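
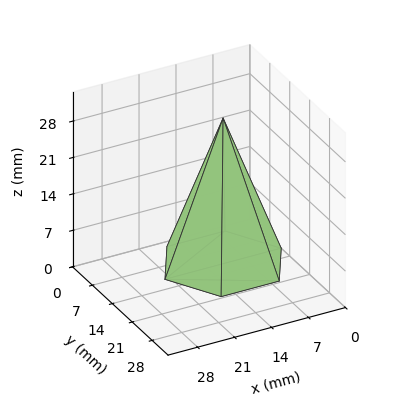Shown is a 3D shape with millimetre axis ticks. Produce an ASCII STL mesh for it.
Reading the render: the shape is a regular 6-sided pyramid, base circumscribed radius ≈ 11 mm, apex at z ≈ 28 mm (dimensions read to the nearest mm from the axis ticks). For the STL, each face is triangulated and given an outward normal.

solid part
  facet normal 0.0000 0.0000 -1.0000
    outer loop
      vertex 5.50 20.53 0.00
      vertex 16.50 20.53 0.00
      vertex 22.00 11.00 0.00
    endloop
  endfacet
  facet normal 0.0000 0.0000 -1.0000
    outer loop
      vertex 0.00 11.00 0.00
      vertex 5.50 20.53 0.00
      vertex 22.00 11.00 0.00
    endloop
  endfacet
  facet normal 0.0000 0.0000 -1.0000
    outer loop
      vertex 5.50 1.47 0.00
      vertex 0.00 11.00 0.00
      vertex 22.00 11.00 0.00
    endloop
  endfacet
  facet normal 0.0000 0.0000 -1.0000
    outer loop
      vertex 16.50 1.47 0.00
      vertex 5.50 1.47 0.00
      vertex 22.00 11.00 0.00
    endloop
  endfacet
  facet normal 0.8199 0.4732 0.3221
    outer loop
      vertex 22.00 11.00 0.00
      vertex 16.50 20.53 0.00
      vertex 11.00 11.00 28.00
    endloop
  endfacet
  facet normal 0.0000 0.9467 0.3222
    outer loop
      vertex 16.50 20.53 0.00
      vertex 5.50 20.53 0.00
      vertex 11.00 11.00 28.00
    endloop
  endfacet
  facet normal -0.8199 0.4732 0.3221
    outer loop
      vertex 5.50 20.53 0.00
      vertex 0.00 11.00 0.00
      vertex 11.00 11.00 28.00
    endloop
  endfacet
  facet normal -0.8199 -0.4732 0.3221
    outer loop
      vertex 0.00 11.00 0.00
      vertex 5.50 1.47 0.00
      vertex 11.00 11.00 28.00
    endloop
  endfacet
  facet normal 0.0000 -0.9467 0.3222
    outer loop
      vertex 5.50 1.47 0.00
      vertex 16.50 1.47 0.00
      vertex 11.00 11.00 28.00
    endloop
  endfacet
  facet normal 0.8199 -0.4732 0.3221
    outer loop
      vertex 16.50 1.47 0.00
      vertex 22.00 11.00 0.00
      vertex 11.00 11.00 28.00
    endloop
  endfacet
endsolid part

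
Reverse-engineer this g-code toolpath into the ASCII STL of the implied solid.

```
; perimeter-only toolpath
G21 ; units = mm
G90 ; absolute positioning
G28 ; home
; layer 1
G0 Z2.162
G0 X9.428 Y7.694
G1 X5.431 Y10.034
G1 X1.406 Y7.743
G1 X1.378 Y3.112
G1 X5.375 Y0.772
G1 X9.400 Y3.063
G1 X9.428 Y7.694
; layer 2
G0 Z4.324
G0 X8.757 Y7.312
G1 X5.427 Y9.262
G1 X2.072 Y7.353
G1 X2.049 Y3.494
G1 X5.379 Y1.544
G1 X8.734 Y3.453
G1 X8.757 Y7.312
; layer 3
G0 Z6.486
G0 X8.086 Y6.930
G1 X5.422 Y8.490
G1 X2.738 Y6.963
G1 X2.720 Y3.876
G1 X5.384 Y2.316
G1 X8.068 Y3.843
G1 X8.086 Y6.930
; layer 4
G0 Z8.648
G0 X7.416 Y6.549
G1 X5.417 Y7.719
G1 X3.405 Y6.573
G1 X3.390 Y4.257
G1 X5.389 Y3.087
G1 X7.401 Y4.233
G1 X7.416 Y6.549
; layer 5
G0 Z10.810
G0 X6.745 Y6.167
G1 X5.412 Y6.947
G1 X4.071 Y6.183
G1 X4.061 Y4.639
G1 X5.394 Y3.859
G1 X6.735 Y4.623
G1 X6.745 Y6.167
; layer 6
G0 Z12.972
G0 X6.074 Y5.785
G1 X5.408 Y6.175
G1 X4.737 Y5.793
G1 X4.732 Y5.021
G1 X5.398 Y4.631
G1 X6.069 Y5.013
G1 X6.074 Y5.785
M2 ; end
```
solid part
  facet normal 0.0000 0.0000 -1.0000
    outer loop
      vertex 0.740 8.133 0.000
      vertex 5.436 10.806 0.000
      vertex 10.099 8.076 0.000
    endloop
  endfacet
  facet normal 0.0000 0.0000 -1.0000
    outer loop
      vertex 0.707 2.730 0.000
      vertex 0.740 8.133 0.000
      vertex 10.099 8.076 0.000
    endloop
  endfacet
  facet normal 0.0000 0.0000 -1.0000
    outer loop
      vertex 5.370 0.000 0.000
      vertex 0.707 2.730 0.000
      vertex 10.099 8.076 0.000
    endloop
  endfacet
  facet normal 0.0000 0.0000 -1.0000
    outer loop
      vertex 10.066 2.673 0.000
      vertex 5.370 0.000 0.000
      vertex 10.099 8.076 0.000
    endloop
  endfacet
  facet normal 0.4827 0.8245 0.2954
    outer loop
      vertex 10.099 8.076 0.000
      vertex 5.436 10.806 0.000
      vertex 5.403 5.403 15.134
    endloop
  endfacet
  facet normal -0.4726 0.8303 0.2954
    outer loop
      vertex 5.436 10.806 0.000
      vertex 0.740 8.133 0.000
      vertex 5.403 5.403 15.134
    endloop
  endfacet
  facet normal -0.9554 0.0058 0.2954
    outer loop
      vertex 0.740 8.133 0.000
      vertex 0.707 2.730 0.000
      vertex 5.403 5.403 15.134
    endloop
  endfacet
  facet normal -0.4827 -0.8245 0.2954
    outer loop
      vertex 0.707 2.730 0.000
      vertex 5.370 0.000 0.000
      vertex 5.403 5.403 15.134
    endloop
  endfacet
  facet normal 0.4726 -0.8303 0.2954
    outer loop
      vertex 5.370 0.000 0.000
      vertex 10.066 2.673 0.000
      vertex 5.403 5.403 15.134
    endloop
  endfacet
  facet normal 0.9554 -0.0058 0.2954
    outer loop
      vertex 10.066 2.673 0.000
      vertex 10.099 8.076 0.000
      vertex 5.403 5.403 15.134
    endloop
  endfacet
endsolid part

The G0 Z moves step by Δz≈2.162 mm. The G1 loops shrink linearly with z, so the solid tapers from its base footprint up to z≈15.1. Closing with a flat bottom cap and the tapered top and triangulating gives 10 facets — a regular 6-sided pyramid, base circumscribed radius ≈ 5.4 mm, apex at z ≈ 15.1 mm.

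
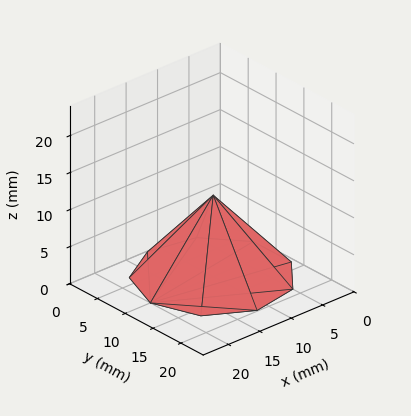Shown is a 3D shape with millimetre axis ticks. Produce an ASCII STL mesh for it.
Reading the render: the shape is a regular 9-sided pyramid, base circumscribed radius ≈ 10 mm, apex at z ≈ 11 mm (dimensions read to the nearest mm from the axis ticks). For the STL, each face is triangulated and given an outward normal.

solid part
  facet normal 0.0000 0.0000 -1.0000
    outer loop
      vertex 11.74 19.85 0.00
      vertex 17.66 16.43 0.00
      vertex 20.00 10.00 0.00
    endloop
  endfacet
  facet normal 0.0000 0.0000 -1.0000
    outer loop
      vertex 5.00 18.66 0.00
      vertex 11.74 19.85 0.00
      vertex 20.00 10.00 0.00
    endloop
  endfacet
  facet normal 0.0000 0.0000 -1.0000
    outer loop
      vertex 0.60 13.42 0.00
      vertex 5.00 18.66 0.00
      vertex 20.00 10.00 0.00
    endloop
  endfacet
  facet normal 0.0000 0.0000 -1.0000
    outer loop
      vertex 0.60 6.58 0.00
      vertex 0.60 13.42 0.00
      vertex 20.00 10.00 0.00
    endloop
  endfacet
  facet normal 0.0000 0.0000 -1.0000
    outer loop
      vertex 5.00 1.34 0.00
      vertex 0.60 6.58 0.00
      vertex 20.00 10.00 0.00
    endloop
  endfacet
  facet normal 0.0000 0.0000 -1.0000
    outer loop
      vertex 11.74 0.15 0.00
      vertex 5.00 1.34 0.00
      vertex 20.00 10.00 0.00
    endloop
  endfacet
  facet normal 0.0000 0.0000 -1.0000
    outer loop
      vertex 17.66 3.57 0.00
      vertex 11.74 0.15 0.00
      vertex 20.00 10.00 0.00
    endloop
  endfacet
  facet normal 0.7145 0.2600 0.6495
    outer loop
      vertex 20.00 10.00 0.00
      vertex 17.66 16.43 0.00
      vertex 10.00 10.00 11.00
    endloop
  endfacet
  facet normal 0.3803 0.6583 0.6496
    outer loop
      vertex 17.66 16.43 0.00
      vertex 11.74 19.85 0.00
      vertex 10.00 10.00 11.00
    endloop
  endfacet
  facet normal -0.1322 0.7487 0.6496
    outer loop
      vertex 11.74 19.85 0.00
      vertex 5.00 18.66 0.00
      vertex 10.00 10.00 11.00
    endloop
  endfacet
  facet normal -0.5823 0.4889 0.6496
    outer loop
      vertex 5.00 18.66 0.00
      vertex 0.60 13.42 0.00
      vertex 10.00 10.00 11.00
    endloop
  endfacet
  facet normal -0.7602 0.0000 0.6497
    outer loop
      vertex 0.60 13.42 0.00
      vertex 0.60 6.58 0.00
      vertex 10.00 10.00 11.00
    endloop
  endfacet
  facet normal -0.5823 -0.4889 0.6496
    outer loop
      vertex 0.60 6.58 0.00
      vertex 5.00 1.34 0.00
      vertex 10.00 10.00 11.00
    endloop
  endfacet
  facet normal -0.1322 -0.7487 0.6496
    outer loop
      vertex 5.00 1.34 0.00
      vertex 11.74 0.15 0.00
      vertex 10.00 10.00 11.00
    endloop
  endfacet
  facet normal 0.3803 -0.6583 0.6496
    outer loop
      vertex 11.74 0.15 0.00
      vertex 17.66 3.57 0.00
      vertex 10.00 10.00 11.00
    endloop
  endfacet
  facet normal 0.7145 -0.2600 0.6495
    outer loop
      vertex 17.66 3.57 0.00
      vertex 20.00 10.00 0.00
      vertex 10.00 10.00 11.00
    endloop
  endfacet
endsolid part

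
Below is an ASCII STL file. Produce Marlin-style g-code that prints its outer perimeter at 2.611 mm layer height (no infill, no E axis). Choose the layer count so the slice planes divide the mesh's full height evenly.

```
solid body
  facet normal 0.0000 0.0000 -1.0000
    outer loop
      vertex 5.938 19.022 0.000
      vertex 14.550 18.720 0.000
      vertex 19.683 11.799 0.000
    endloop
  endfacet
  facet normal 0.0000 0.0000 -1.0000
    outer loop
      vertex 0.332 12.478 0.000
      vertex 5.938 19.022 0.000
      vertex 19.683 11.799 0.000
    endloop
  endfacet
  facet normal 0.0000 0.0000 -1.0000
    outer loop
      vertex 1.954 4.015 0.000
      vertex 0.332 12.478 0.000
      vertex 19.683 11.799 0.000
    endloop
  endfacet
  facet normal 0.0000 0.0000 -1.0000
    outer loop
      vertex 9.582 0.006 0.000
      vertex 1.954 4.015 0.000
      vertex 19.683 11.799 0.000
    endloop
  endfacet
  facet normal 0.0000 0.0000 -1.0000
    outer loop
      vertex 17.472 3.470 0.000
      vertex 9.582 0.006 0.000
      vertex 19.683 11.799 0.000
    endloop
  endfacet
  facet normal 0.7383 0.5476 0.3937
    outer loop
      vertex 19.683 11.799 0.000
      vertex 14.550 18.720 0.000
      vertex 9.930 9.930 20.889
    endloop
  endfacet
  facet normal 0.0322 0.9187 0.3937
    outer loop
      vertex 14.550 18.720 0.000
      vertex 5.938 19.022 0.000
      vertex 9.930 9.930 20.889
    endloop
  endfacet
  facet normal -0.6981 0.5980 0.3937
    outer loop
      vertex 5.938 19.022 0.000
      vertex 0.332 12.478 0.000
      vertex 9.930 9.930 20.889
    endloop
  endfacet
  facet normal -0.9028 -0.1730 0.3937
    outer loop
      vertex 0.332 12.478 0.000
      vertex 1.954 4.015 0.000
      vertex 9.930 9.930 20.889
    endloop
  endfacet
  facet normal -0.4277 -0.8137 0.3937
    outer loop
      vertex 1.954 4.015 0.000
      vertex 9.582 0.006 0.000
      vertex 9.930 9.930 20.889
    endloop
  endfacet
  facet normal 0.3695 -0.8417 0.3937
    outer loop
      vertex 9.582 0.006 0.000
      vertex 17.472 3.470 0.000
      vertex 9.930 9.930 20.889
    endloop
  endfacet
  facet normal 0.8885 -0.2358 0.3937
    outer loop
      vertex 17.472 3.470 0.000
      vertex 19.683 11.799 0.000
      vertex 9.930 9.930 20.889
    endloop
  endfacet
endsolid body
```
; perimeter-only toolpath
G21 ; units = mm
G90 ; absolute positioning
G28 ; home
; layer 1
G0 Z2.611
G0 X18.464 Y11.565
G1 X13.973 Y17.621
G1 X6.437 Y17.886
G1 X1.532 Y12.160
G1 X2.951 Y4.754
G1 X9.626 Y1.246
G1 X16.529 Y4.277
G1 X18.464 Y11.565
; layer 2
G0 Z5.222
G0 X17.245 Y11.332
G1 X13.395 Y16.523
G1 X6.936 Y16.749
G1 X2.732 Y11.841
G1 X3.948 Y5.494
G1 X9.669 Y2.487
G1 X15.587 Y5.085
G1 X17.245 Y11.332
; layer 3
G0 Z7.833
G0 X16.026 Y11.098
G1 X12.817 Y15.424
G1 X7.435 Y15.612
G1 X3.931 Y11.523
G1 X4.945 Y6.233
G1 X9.713 Y3.728
G1 X14.644 Y5.893
G1 X16.026 Y11.098
; layer 4
G0 Z10.444
G0 X14.806 Y10.864
G1 X12.240 Y14.325
G1 X7.934 Y14.476
G1 X5.131 Y11.204
G1 X5.942 Y6.973
G1 X9.756 Y4.968
G1 X13.701 Y6.700
G1 X14.806 Y10.864
; layer 5
G0 Z13.056
G0 X13.587 Y10.631
G1 X11.663 Y13.226
G1 X8.433 Y13.339
G1 X6.331 Y10.886
G1 X6.939 Y7.712
G1 X9.800 Y6.208
G1 X12.758 Y7.508
G1 X13.587 Y10.631
; layer 6
G0 Z15.667
G0 X12.368 Y10.397
G1 X11.085 Y12.127
G1 X8.932 Y12.203
G1 X7.530 Y10.567
G1 X7.936 Y8.451
G1 X9.843 Y7.449
G1 X11.816 Y8.315
G1 X12.368 Y10.397
; layer 7
G0 Z18.278
G0 X11.149 Y10.164
G1 X10.508 Y11.029
G1 X9.431 Y11.067
G1 X8.730 Y10.248
G1 X8.933 Y9.191
G1 X9.886 Y8.689
G1 X10.873 Y9.122
G1 X11.149 Y10.164
M2 ; end

The solid is a regular 7-sided pyramid, base circumscribed radius ≈ 9.93 mm, apex at z ≈ 20.9 mm. Slicing at Δz = 2.611 mm — 8 equal slices spanning the solid's height, so layer i sits at z = i·h/8 — gives 7 non-empty perimeters. Each is a 7-segment closed polygon; G0 lifts to the layer z and rapids to the start vertex, then G1 traces the edges. The cross-section shrinks linearly with z (the slice at the apex is degenerate and omitted).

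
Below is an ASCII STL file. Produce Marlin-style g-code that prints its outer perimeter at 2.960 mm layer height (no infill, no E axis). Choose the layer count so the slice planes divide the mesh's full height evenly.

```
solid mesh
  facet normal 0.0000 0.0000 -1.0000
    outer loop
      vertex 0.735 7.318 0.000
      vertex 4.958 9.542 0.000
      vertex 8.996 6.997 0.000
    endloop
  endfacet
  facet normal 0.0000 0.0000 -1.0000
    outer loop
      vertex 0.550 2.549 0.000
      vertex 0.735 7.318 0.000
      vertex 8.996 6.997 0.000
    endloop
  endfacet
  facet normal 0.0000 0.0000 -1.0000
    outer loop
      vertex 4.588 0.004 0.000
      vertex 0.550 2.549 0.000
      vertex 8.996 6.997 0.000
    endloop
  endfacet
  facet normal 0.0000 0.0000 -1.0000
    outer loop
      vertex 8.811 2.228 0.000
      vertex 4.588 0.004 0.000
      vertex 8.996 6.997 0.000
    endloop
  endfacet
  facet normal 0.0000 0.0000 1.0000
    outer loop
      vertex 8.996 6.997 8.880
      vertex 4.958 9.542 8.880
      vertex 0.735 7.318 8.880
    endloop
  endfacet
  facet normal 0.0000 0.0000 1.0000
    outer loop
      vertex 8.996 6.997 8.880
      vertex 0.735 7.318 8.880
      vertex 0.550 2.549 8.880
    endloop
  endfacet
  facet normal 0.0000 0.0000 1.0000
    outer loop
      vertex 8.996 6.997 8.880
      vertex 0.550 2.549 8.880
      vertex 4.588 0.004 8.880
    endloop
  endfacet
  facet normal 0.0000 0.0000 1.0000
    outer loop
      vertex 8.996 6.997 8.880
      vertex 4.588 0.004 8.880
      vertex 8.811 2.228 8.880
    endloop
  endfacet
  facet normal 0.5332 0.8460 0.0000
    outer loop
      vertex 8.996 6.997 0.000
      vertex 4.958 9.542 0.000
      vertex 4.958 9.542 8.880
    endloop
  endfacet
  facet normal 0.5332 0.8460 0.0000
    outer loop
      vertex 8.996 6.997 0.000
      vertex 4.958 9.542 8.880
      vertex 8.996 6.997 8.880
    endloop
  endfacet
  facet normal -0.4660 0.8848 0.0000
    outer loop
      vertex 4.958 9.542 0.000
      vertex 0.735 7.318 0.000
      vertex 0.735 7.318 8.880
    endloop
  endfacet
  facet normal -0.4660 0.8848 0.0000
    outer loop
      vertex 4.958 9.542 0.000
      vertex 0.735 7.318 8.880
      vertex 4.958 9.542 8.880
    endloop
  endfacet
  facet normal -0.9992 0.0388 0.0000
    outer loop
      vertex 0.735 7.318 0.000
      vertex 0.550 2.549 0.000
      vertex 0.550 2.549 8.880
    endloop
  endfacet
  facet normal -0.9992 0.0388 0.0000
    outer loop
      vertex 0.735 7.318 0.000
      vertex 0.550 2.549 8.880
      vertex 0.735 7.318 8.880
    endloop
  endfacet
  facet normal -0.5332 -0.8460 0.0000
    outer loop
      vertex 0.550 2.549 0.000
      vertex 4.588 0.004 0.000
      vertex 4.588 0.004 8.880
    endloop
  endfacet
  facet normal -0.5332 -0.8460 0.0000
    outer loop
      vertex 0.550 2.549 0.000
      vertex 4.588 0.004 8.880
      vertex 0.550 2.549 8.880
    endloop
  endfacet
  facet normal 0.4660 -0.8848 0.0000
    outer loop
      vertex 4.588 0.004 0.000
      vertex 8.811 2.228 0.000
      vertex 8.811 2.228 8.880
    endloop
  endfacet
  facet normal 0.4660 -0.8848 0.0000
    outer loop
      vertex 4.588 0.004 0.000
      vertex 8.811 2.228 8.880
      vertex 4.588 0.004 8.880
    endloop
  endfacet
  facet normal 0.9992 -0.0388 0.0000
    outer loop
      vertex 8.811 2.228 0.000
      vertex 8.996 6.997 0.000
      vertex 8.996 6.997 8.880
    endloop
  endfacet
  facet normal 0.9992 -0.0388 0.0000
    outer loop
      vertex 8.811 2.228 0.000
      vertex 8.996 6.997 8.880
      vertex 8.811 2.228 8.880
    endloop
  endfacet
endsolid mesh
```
; perimeter-only toolpath
G21 ; units = mm
G90 ; absolute positioning
G28 ; home
; layer 1
G0 Z2.960
G0 X8.996 Y6.997
G1 X4.958 Y9.542
G1 X0.735 Y7.318
G1 X0.550 Y2.549
G1 X4.588 Y0.004
G1 X8.811 Y2.228
G1 X8.996 Y6.997
; layer 2
G0 Z5.920
G0 X8.996 Y6.997
G1 X4.958 Y9.542
G1 X0.735 Y7.318
G1 X0.550 Y2.549
G1 X4.588 Y0.004
G1 X8.811 Y2.228
G1 X8.996 Y6.997
; layer 3
G0 Z8.880
G0 X8.996 Y6.997
G1 X4.958 Y9.542
G1 X0.735 Y7.318
G1 X0.550 Y2.549
G1 X4.588 Y0.004
G1 X8.811 Y2.228
G1 X8.996 Y6.997
M2 ; end

The solid is a regular 6-sided prism (a cylinder approximated with 6 flat sides), circumscribed radius ≈ 4.77 mm, height ≈ 8.88 mm. Slicing at Δz = 2.960 mm — 3 equal slices spanning the solid's height, so layer i sits at z = i·h/3 — gives 3 non-empty perimeters. Each is a 6-segment closed polygon; G0 lifts to the layer z and rapids to the start vertex, then G1 traces the edges.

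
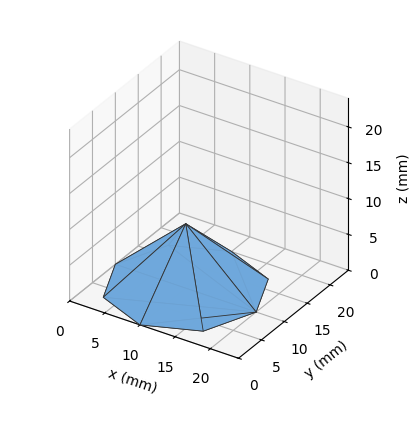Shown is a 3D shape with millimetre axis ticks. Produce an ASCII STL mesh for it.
Reading the render: the shape is a regular 8-sided pyramid, base circumscribed radius ≈ 10 mm, apex at z ≈ 9 mm (dimensions read to the nearest mm from the axis ticks). For the STL, each face is triangulated and given an outward normal.

solid part
  facet normal 0.0000 0.0000 -1.0000
    outer loop
      vertex 10.0 20.0 0.0
      vertex 17.1 17.1 0.0
      vertex 20.0 10.0 0.0
    endloop
  endfacet
  facet normal 0.0000 0.0000 -1.0000
    outer loop
      vertex 2.9 17.1 0.0
      vertex 10.0 20.0 0.0
      vertex 20.0 10.0 0.0
    endloop
  endfacet
  facet normal 0.0000 0.0000 -1.0000
    outer loop
      vertex 0.0 10.0 0.0
      vertex 2.9 17.1 0.0
      vertex 20.0 10.0 0.0
    endloop
  endfacet
  facet normal 0.0000 0.0000 -1.0000
    outer loop
      vertex 2.9 2.9 0.0
      vertex 0.0 10.0 0.0
      vertex 20.0 10.0 0.0
    endloop
  endfacet
  facet normal 0.0000 0.0000 -1.0000
    outer loop
      vertex 10.0 0.0 0.0
      vertex 2.9 2.9 0.0
      vertex 20.0 10.0 0.0
    endloop
  endfacet
  facet normal 0.0000 0.0000 -1.0000
    outer loop
      vertex 17.1 2.9 0.0
      vertex 10.0 0.0 0.0
      vertex 20.0 10.0 0.0
    endloop
  endfacet
  facet normal 0.6453 0.2636 0.7170
    outer loop
      vertex 20.0 10.0 0.0
      vertex 17.1 17.1 0.0
      vertex 10.0 10.0 9.0
    endloop
  endfacet
  facet normal 0.2636 0.6453 0.7170
    outer loop
      vertex 17.1 17.1 0.0
      vertex 10.0 20.0 0.0
      vertex 10.0 10.0 9.0
    endloop
  endfacet
  facet normal -0.2636 0.6453 0.7170
    outer loop
      vertex 10.0 20.0 0.0
      vertex 2.9 17.1 0.0
      vertex 10.0 10.0 9.0
    endloop
  endfacet
  facet normal -0.6453 0.2636 0.7170
    outer loop
      vertex 2.9 17.1 0.0
      vertex 0.0 10.0 0.0
      vertex 10.0 10.0 9.0
    endloop
  endfacet
  facet normal -0.6453 -0.2636 0.7170
    outer loop
      vertex 0.0 10.0 0.0
      vertex 2.9 2.9 0.0
      vertex 10.0 10.0 9.0
    endloop
  endfacet
  facet normal -0.2636 -0.6453 0.7170
    outer loop
      vertex 2.9 2.9 0.0
      vertex 10.0 0.0 0.0
      vertex 10.0 10.0 9.0
    endloop
  endfacet
  facet normal 0.2636 -0.6453 0.7170
    outer loop
      vertex 10.0 0.0 0.0
      vertex 17.1 2.9 0.0
      vertex 10.0 10.0 9.0
    endloop
  endfacet
  facet normal 0.6453 -0.2636 0.7170
    outer loop
      vertex 17.1 2.9 0.0
      vertex 20.0 10.0 0.0
      vertex 10.0 10.0 9.0
    endloop
  endfacet
endsolid part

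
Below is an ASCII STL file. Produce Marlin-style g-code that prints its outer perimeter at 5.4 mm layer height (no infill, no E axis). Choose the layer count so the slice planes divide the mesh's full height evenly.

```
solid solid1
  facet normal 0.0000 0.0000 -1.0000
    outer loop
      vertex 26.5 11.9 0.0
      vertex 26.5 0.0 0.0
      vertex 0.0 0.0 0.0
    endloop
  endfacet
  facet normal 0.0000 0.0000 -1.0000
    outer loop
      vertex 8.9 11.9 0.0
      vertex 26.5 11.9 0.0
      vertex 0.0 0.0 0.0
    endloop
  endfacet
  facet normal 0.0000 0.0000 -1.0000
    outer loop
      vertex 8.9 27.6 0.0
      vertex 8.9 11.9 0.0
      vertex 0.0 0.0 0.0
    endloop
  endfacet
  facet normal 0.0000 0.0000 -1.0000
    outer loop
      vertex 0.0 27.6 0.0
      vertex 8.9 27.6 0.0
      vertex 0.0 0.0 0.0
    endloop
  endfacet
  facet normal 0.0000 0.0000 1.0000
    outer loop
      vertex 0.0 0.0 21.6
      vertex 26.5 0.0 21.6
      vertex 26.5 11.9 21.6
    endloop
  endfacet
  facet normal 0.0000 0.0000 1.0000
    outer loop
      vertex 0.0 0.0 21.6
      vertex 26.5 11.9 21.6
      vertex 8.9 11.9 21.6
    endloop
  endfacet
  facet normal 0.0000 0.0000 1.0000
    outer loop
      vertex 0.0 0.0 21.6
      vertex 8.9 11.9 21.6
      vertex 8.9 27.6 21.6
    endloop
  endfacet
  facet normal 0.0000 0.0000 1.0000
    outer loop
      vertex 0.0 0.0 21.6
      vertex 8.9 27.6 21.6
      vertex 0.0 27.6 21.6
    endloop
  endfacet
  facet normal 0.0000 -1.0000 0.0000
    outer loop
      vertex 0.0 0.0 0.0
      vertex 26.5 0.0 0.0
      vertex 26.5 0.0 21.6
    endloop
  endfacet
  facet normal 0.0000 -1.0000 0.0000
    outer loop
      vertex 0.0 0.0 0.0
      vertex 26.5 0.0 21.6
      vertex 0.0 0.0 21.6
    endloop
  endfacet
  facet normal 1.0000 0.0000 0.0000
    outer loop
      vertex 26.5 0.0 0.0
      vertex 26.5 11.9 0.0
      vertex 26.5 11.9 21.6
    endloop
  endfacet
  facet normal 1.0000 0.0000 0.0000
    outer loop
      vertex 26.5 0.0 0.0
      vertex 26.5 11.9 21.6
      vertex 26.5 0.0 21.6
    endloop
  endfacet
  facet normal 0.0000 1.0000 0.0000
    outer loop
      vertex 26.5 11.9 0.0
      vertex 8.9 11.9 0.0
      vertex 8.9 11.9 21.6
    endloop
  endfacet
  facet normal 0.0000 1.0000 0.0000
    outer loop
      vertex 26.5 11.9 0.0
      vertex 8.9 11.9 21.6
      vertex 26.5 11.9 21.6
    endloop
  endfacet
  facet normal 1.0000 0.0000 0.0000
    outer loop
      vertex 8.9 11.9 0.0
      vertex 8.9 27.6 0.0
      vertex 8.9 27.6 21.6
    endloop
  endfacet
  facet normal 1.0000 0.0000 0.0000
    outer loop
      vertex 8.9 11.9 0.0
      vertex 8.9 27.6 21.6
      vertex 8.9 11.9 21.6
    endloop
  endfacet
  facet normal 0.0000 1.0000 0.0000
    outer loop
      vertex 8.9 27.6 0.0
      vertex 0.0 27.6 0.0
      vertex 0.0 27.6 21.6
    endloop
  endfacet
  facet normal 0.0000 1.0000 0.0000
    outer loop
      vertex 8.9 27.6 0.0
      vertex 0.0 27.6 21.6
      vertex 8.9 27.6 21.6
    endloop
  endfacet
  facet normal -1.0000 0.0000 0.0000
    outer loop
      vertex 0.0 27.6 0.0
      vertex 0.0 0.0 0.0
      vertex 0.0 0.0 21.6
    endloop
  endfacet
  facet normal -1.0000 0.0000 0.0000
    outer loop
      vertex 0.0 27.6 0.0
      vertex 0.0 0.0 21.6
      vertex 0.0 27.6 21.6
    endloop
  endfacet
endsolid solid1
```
; perimeter-only toolpath
G21 ; units = mm
G90 ; absolute positioning
G28 ; home
; layer 1
G0 Z5.4
G0 X0.0 Y0.0
G1 X26.5 Y0.0
G1 X26.5 Y11.9
G1 X8.9 Y11.9
G1 X8.9 Y27.6
G1 X0.0 Y27.6
G1 X0.0 Y0.0
; layer 2
G0 Z10.8
G0 X0.0 Y0.0
G1 X26.5 Y0.0
G1 X26.5 Y11.9
G1 X8.9 Y11.9
G1 X8.9 Y27.6
G1 X0.0 Y27.6
G1 X0.0 Y0.0
; layer 3
G0 Z16.2
G0 X0.0 Y0.0
G1 X26.5 Y0.0
G1 X26.5 Y11.9
G1 X8.9 Y11.9
G1 X8.9 Y27.6
G1 X0.0 Y27.6
G1 X0.0 Y0.0
; layer 4
G0 Z21.6
G0 X0.0 Y0.0
G1 X26.5 Y0.0
G1 X26.5 Y11.9
G1 X8.9 Y11.9
G1 X8.9 Y27.6
G1 X0.0 Y27.6
G1 X0.0 Y0.0
M2 ; end

The solid is an L-shaped prism: outer 26.5 × 27.6 mm, arm thicknesses ≈ 11.9 mm (horizontal) and 8.9 mm (vertical), extruded 21.6 mm in z. Slicing at Δz = 5.4 mm — 4 equal slices spanning the solid's height, so layer i sits at z = i·h/4 — gives 4 non-empty perimeters. Each is a 6-segment closed polygon; G0 lifts to the layer z and rapids to the start vertex, then G1 traces the edges.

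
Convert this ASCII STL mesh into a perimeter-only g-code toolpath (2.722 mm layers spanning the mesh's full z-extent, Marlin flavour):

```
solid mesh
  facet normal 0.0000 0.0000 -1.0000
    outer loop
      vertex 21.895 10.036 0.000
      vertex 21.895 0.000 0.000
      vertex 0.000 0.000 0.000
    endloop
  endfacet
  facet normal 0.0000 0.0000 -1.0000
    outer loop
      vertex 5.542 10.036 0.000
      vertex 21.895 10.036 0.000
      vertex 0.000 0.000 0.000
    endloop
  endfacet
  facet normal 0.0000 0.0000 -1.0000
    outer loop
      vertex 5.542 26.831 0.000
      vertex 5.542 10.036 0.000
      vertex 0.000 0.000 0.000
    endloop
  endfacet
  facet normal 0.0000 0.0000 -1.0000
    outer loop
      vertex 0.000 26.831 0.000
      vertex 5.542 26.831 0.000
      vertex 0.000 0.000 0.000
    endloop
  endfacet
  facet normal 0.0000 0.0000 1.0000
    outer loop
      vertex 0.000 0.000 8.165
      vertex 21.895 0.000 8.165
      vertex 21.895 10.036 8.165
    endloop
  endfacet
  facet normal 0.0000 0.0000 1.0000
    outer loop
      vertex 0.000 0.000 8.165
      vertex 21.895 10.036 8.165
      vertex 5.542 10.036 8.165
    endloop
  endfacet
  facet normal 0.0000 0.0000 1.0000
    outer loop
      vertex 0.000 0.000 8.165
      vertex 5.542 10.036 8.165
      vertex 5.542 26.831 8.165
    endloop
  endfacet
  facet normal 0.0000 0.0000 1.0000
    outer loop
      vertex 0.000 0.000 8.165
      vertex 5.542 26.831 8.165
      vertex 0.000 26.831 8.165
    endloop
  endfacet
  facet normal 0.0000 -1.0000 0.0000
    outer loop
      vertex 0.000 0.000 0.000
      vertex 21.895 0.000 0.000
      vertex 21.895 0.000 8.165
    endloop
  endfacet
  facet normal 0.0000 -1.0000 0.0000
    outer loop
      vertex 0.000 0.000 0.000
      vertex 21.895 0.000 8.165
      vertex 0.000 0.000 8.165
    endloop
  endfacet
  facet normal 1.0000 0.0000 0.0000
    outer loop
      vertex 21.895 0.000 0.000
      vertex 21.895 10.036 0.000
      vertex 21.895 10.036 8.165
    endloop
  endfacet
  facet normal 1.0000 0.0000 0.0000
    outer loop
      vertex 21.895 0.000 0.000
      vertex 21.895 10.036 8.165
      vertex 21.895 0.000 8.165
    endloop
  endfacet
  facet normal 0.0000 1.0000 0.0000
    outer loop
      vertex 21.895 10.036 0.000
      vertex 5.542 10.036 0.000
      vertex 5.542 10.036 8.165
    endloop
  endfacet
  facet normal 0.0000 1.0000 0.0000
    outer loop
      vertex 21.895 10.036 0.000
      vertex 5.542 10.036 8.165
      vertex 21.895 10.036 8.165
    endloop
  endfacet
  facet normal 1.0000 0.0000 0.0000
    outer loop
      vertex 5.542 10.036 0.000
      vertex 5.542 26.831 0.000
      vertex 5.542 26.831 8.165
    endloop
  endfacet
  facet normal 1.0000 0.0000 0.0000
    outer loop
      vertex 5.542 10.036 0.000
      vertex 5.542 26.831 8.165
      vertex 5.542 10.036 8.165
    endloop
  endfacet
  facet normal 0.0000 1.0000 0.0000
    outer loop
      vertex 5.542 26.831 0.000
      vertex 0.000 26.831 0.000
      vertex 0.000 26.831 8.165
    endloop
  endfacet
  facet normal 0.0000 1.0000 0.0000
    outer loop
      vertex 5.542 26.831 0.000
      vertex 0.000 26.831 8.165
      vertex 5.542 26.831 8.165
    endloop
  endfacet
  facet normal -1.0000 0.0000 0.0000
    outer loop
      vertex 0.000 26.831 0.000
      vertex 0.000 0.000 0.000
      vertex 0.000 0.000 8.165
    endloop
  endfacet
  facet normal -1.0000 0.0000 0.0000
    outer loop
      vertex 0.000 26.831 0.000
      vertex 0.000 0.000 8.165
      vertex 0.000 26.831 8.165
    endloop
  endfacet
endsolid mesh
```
; perimeter-only toolpath
G21 ; units = mm
G90 ; absolute positioning
G28 ; home
; layer 1
G0 Z2.722
G0 X0.000 Y0.000
G1 X21.895 Y0.000
G1 X21.895 Y10.036
G1 X5.542 Y10.036
G1 X5.542 Y26.831
G1 X0.000 Y26.831
G1 X0.000 Y0.000
; layer 2
G0 Z5.443
G0 X0.000 Y0.000
G1 X21.895 Y0.000
G1 X21.895 Y10.036
G1 X5.542 Y10.036
G1 X5.542 Y26.831
G1 X0.000 Y26.831
G1 X0.000 Y0.000
; layer 3
G0 Z8.165
G0 X0.000 Y0.000
G1 X21.895 Y0.000
G1 X21.895 Y10.036
G1 X5.542 Y10.036
G1 X5.542 Y26.831
G1 X0.000 Y26.831
G1 X0.000 Y0.000
M2 ; end

The solid is an L-shaped prism: outer 21.9 × 26.8 mm, arm thicknesses ≈ 10 mm (horizontal) and 5.54 mm (vertical), extruded 8.16 mm in z. Slicing at Δz = 2.722 mm — 3 equal slices spanning the solid's height, so layer i sits at z = i·h/3 — gives 3 non-empty perimeters. Each is a 6-segment closed polygon; G0 lifts to the layer z and rapids to the start vertex, then G1 traces the edges.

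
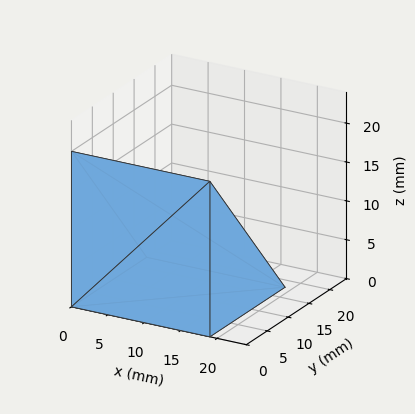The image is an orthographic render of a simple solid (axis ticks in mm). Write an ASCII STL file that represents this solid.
Reading the render: the shape is a wedge (ramp): 19 × 18 mm base, rising to 20 mm along the y=0 edge and sloping linearly to z=0 at y=18 (dimensions read to the nearest mm from the axis ticks). For the STL, each face is triangulated and given an outward normal.

solid part
  facet normal 0.0000 0.0000 -1.0000
    outer loop
      vertex 19.0 18.0 0.0
      vertex 19.0 0.0 0.0
      vertex 0.0 0.0 0.0
    endloop
  endfacet
  facet normal 0.0000 0.0000 -1.0000
    outer loop
      vertex 0.0 18.0 0.0
      vertex 19.0 18.0 0.0
      vertex 0.0 0.0 0.0
    endloop
  endfacet
  facet normal 0.0000 -1.0000 0.0000
    outer loop
      vertex 0.0 0.0 0.0
      vertex 19.0 0.0 0.0
      vertex 19.0 0.0 20.0
    endloop
  endfacet
  facet normal 0.0000 -1.0000 0.0000
    outer loop
      vertex 0.0 0.0 0.0
      vertex 19.0 0.0 20.0
      vertex 0.0 0.0 20.0
    endloop
  endfacet
  facet normal 0.0000 0.7433 0.6690
    outer loop
      vertex 0.0 0.0 20.0
      vertex 19.0 0.0 20.0
      vertex 19.0 18.0 0.0
    endloop
  endfacet
  facet normal 0.0000 0.7433 0.6690
    outer loop
      vertex 0.0 0.0 20.0
      vertex 19.0 18.0 0.0
      vertex 0.0 18.0 0.0
    endloop
  endfacet
  facet normal -1.0000 0.0000 0.0000
    outer loop
      vertex 0.0 0.0 20.0
      vertex 0.0 18.0 0.0
      vertex 0.0 0.0 0.0
    endloop
  endfacet
  facet normal 1.0000 0.0000 0.0000
    outer loop
      vertex 19.0 0.0 0.0
      vertex 19.0 18.0 0.0
      vertex 19.0 0.0 20.0
    endloop
  endfacet
endsolid part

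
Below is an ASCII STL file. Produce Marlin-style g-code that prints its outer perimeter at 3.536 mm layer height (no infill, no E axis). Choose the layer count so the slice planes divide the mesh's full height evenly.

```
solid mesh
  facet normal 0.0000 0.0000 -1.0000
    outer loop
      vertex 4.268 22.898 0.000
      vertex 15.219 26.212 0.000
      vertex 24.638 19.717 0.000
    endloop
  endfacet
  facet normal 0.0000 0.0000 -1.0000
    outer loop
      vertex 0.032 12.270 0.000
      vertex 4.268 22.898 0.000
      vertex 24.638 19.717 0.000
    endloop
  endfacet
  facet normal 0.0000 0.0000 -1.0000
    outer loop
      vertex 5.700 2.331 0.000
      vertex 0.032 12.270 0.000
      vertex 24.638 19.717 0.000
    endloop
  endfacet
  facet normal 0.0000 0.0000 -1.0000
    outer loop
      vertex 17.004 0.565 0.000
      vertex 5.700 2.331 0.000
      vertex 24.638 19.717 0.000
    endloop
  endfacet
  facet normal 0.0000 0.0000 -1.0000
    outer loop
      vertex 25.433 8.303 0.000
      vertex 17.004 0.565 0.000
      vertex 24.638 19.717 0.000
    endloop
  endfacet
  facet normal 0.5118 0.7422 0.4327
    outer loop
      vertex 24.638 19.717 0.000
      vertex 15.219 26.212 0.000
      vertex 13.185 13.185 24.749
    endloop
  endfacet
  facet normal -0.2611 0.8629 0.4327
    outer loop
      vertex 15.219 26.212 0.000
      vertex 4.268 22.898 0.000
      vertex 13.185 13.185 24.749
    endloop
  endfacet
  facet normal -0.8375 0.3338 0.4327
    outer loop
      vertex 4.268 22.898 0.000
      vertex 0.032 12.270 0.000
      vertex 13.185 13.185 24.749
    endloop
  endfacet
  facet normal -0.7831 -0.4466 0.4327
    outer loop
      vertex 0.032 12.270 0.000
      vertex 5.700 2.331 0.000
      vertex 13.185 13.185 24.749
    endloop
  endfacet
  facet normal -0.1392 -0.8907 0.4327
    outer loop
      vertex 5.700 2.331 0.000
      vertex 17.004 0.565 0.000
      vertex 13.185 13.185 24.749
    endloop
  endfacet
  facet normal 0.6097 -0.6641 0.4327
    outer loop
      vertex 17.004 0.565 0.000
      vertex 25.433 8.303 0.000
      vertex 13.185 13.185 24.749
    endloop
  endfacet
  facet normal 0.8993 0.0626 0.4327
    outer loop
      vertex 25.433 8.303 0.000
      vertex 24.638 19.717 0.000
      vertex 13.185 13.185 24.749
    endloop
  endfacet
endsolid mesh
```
; perimeter-only toolpath
G21 ; units = mm
G90 ; absolute positioning
G28 ; home
; layer 1
G0 Z3.536
G0 X23.002 Y18.784
G1 X14.928 Y24.351
G1 X5.542 Y21.510
G1 X1.911 Y12.401
G1 X6.769 Y3.882
G1 X16.458 Y2.368
G1 X23.683 Y9.000
G1 X23.002 Y18.784
; layer 2
G0 Z7.071
G0 X21.366 Y17.851
G1 X14.638 Y22.490
G1 X6.816 Y20.123
G1 X3.790 Y12.531
G1 X7.839 Y5.432
G1 X15.913 Y4.171
G1 X21.934 Y9.698
G1 X21.366 Y17.851
; layer 3
G0 Z10.607
G0 X19.730 Y16.918
G1 X14.347 Y20.629
G1 X8.090 Y18.735
G1 X5.669 Y12.662
G1 X8.908 Y6.983
G1 X15.367 Y5.974
G1 X20.184 Y10.395
G1 X19.730 Y16.918
; layer 4
G0 Z14.142
G0 X18.093 Y15.984
G1 X14.057 Y18.768
G1 X9.363 Y17.348
G1 X7.548 Y12.793
G1 X9.977 Y8.533
G1 X14.822 Y7.776
G1 X18.434 Y11.093
G1 X18.093 Y15.984
; layer 5
G0 Z17.678
G0 X16.457 Y15.051
G1 X13.766 Y16.907
G1 X10.637 Y15.960
G1 X9.427 Y12.924
G1 X11.046 Y10.084
G1 X14.276 Y9.579
G1 X16.684 Y11.790
G1 X16.457 Y15.051
; layer 6
G0 Z21.213
G0 X14.821 Y14.118
G1 X13.476 Y15.046
G1 X11.911 Y14.573
G1 X11.306 Y13.054
G1 X12.116 Y11.634
G1 X13.731 Y11.382
G1 X14.935 Y12.488
G1 X14.821 Y14.118
M2 ; end

The solid is a regular 7-sided pyramid, base circumscribed radius ≈ 13.2 mm, apex at z ≈ 24.7 mm. Slicing at Δz = 3.536 mm — 7 equal slices spanning the solid's height, so layer i sits at z = i·h/7 — gives 6 non-empty perimeters. Each is a 7-segment closed polygon; G0 lifts to the layer z and rapids to the start vertex, then G1 traces the edges. The cross-section shrinks linearly with z (the slice at the apex is degenerate and omitted).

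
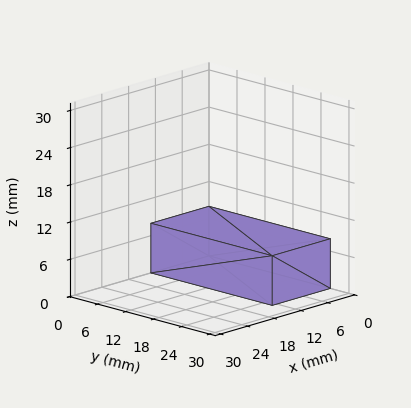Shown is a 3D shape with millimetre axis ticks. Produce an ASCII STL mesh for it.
Reading the render: the shape is a rectangular box, roughly 13 × 26 mm footprint and 8 mm tall (dimensions read to the nearest mm from the axis ticks). For the STL, each face is triangulated and given an outward normal.

solid part
  facet normal 0.0000 0.0000 -1.0000
    outer loop
      vertex 13.000 26.000 0.000
      vertex 13.000 0.000 0.000
      vertex 0.000 0.000 0.000
    endloop
  endfacet
  facet normal 0.0000 0.0000 -1.0000
    outer loop
      vertex 0.000 26.000 0.000
      vertex 13.000 26.000 0.000
      vertex 0.000 0.000 0.000
    endloop
  endfacet
  facet normal 0.0000 0.0000 1.0000
    outer loop
      vertex 0.000 0.000 8.000
      vertex 13.000 0.000 8.000
      vertex 13.000 26.000 8.000
    endloop
  endfacet
  facet normal 0.0000 0.0000 1.0000
    outer loop
      vertex 0.000 0.000 8.000
      vertex 13.000 26.000 8.000
      vertex 0.000 26.000 8.000
    endloop
  endfacet
  facet normal 0.0000 -1.0000 0.0000
    outer loop
      vertex 0.000 0.000 0.000
      vertex 13.000 0.000 0.000
      vertex 13.000 0.000 8.000
    endloop
  endfacet
  facet normal 0.0000 -1.0000 0.0000
    outer loop
      vertex 0.000 0.000 0.000
      vertex 13.000 0.000 8.000
      vertex 0.000 0.000 8.000
    endloop
  endfacet
  facet normal 0.0000 1.0000 0.0000
    outer loop
      vertex 13.000 26.000 8.000
      vertex 13.000 26.000 0.000
      vertex 0.000 26.000 0.000
    endloop
  endfacet
  facet normal 0.0000 1.0000 0.0000
    outer loop
      vertex 0.000 26.000 8.000
      vertex 13.000 26.000 8.000
      vertex 0.000 26.000 0.000
    endloop
  endfacet
  facet normal -1.0000 0.0000 0.0000
    outer loop
      vertex 0.000 26.000 8.000
      vertex 0.000 26.000 0.000
      vertex 0.000 0.000 0.000
    endloop
  endfacet
  facet normal -1.0000 0.0000 0.0000
    outer loop
      vertex 0.000 0.000 8.000
      vertex 0.000 26.000 8.000
      vertex 0.000 0.000 0.000
    endloop
  endfacet
  facet normal 1.0000 0.0000 0.0000
    outer loop
      vertex 13.000 0.000 0.000
      vertex 13.000 26.000 0.000
      vertex 13.000 26.000 8.000
    endloop
  endfacet
  facet normal 1.0000 0.0000 0.0000
    outer loop
      vertex 13.000 0.000 0.000
      vertex 13.000 26.000 8.000
      vertex 13.000 0.000 8.000
    endloop
  endfacet
endsolid part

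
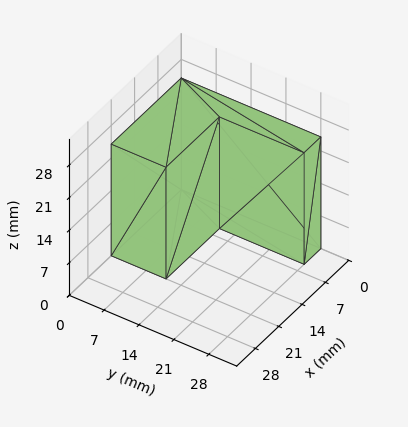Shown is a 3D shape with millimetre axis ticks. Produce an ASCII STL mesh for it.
Reading the render: the shape is an L-shaped prism: outer 21 × 28 mm, arm thicknesses ≈ 11 mm (horizontal) and 5 mm (vertical), extruded 24 mm in z (dimensions read to the nearest mm from the axis ticks). For the STL, each face is triangulated and given an outward normal.

solid part
  facet normal 0.0000 0.0000 -1.0000
    outer loop
      vertex 21.000 11.000 0.000
      vertex 21.000 0.000 0.000
      vertex 0.000 0.000 0.000
    endloop
  endfacet
  facet normal 0.0000 0.0000 -1.0000
    outer loop
      vertex 5.000 11.000 0.000
      vertex 21.000 11.000 0.000
      vertex 0.000 0.000 0.000
    endloop
  endfacet
  facet normal 0.0000 0.0000 -1.0000
    outer loop
      vertex 5.000 28.000 0.000
      vertex 5.000 11.000 0.000
      vertex 0.000 0.000 0.000
    endloop
  endfacet
  facet normal 0.0000 0.0000 -1.0000
    outer loop
      vertex 0.000 28.000 0.000
      vertex 5.000 28.000 0.000
      vertex 0.000 0.000 0.000
    endloop
  endfacet
  facet normal 0.0000 0.0000 1.0000
    outer loop
      vertex 0.000 0.000 24.000
      vertex 21.000 0.000 24.000
      vertex 21.000 11.000 24.000
    endloop
  endfacet
  facet normal 0.0000 0.0000 1.0000
    outer loop
      vertex 0.000 0.000 24.000
      vertex 21.000 11.000 24.000
      vertex 5.000 11.000 24.000
    endloop
  endfacet
  facet normal 0.0000 0.0000 1.0000
    outer loop
      vertex 0.000 0.000 24.000
      vertex 5.000 11.000 24.000
      vertex 5.000 28.000 24.000
    endloop
  endfacet
  facet normal 0.0000 0.0000 1.0000
    outer loop
      vertex 0.000 0.000 24.000
      vertex 5.000 28.000 24.000
      vertex 0.000 28.000 24.000
    endloop
  endfacet
  facet normal 0.0000 -1.0000 0.0000
    outer loop
      vertex 0.000 0.000 0.000
      vertex 21.000 0.000 0.000
      vertex 21.000 0.000 24.000
    endloop
  endfacet
  facet normal 0.0000 -1.0000 0.0000
    outer loop
      vertex 0.000 0.000 0.000
      vertex 21.000 0.000 24.000
      vertex 0.000 0.000 24.000
    endloop
  endfacet
  facet normal 1.0000 0.0000 0.0000
    outer loop
      vertex 21.000 0.000 0.000
      vertex 21.000 11.000 0.000
      vertex 21.000 11.000 24.000
    endloop
  endfacet
  facet normal 1.0000 0.0000 0.0000
    outer loop
      vertex 21.000 0.000 0.000
      vertex 21.000 11.000 24.000
      vertex 21.000 0.000 24.000
    endloop
  endfacet
  facet normal 0.0000 1.0000 0.0000
    outer loop
      vertex 21.000 11.000 0.000
      vertex 5.000 11.000 0.000
      vertex 5.000 11.000 24.000
    endloop
  endfacet
  facet normal 0.0000 1.0000 0.0000
    outer loop
      vertex 21.000 11.000 0.000
      vertex 5.000 11.000 24.000
      vertex 21.000 11.000 24.000
    endloop
  endfacet
  facet normal 1.0000 0.0000 0.0000
    outer loop
      vertex 5.000 11.000 0.000
      vertex 5.000 28.000 0.000
      vertex 5.000 28.000 24.000
    endloop
  endfacet
  facet normal 1.0000 0.0000 0.0000
    outer loop
      vertex 5.000 11.000 0.000
      vertex 5.000 28.000 24.000
      vertex 5.000 11.000 24.000
    endloop
  endfacet
  facet normal 0.0000 1.0000 0.0000
    outer loop
      vertex 5.000 28.000 0.000
      vertex 0.000 28.000 0.000
      vertex 0.000 28.000 24.000
    endloop
  endfacet
  facet normal 0.0000 1.0000 0.0000
    outer loop
      vertex 5.000 28.000 0.000
      vertex 0.000 28.000 24.000
      vertex 5.000 28.000 24.000
    endloop
  endfacet
  facet normal -1.0000 0.0000 0.0000
    outer loop
      vertex 0.000 28.000 0.000
      vertex 0.000 0.000 0.000
      vertex 0.000 0.000 24.000
    endloop
  endfacet
  facet normal -1.0000 0.0000 0.0000
    outer loop
      vertex 0.000 28.000 0.000
      vertex 0.000 0.000 24.000
      vertex 0.000 28.000 24.000
    endloop
  endfacet
endsolid part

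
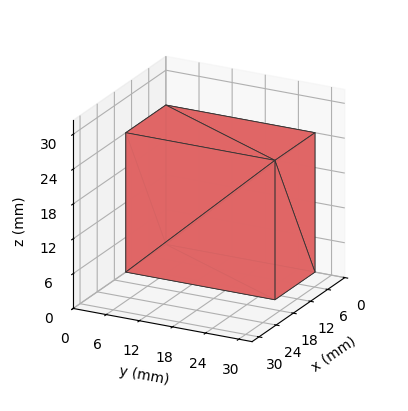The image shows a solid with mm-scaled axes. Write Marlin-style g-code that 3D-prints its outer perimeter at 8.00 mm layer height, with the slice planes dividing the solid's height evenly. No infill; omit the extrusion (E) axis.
Reading the render: the shape is a rectangular box, roughly 14 × 27 mm footprint and 24 mm tall (dimensions read to the nearest mm from the axis ticks). For the g-code, the solid's height is divided into equal slices at the stated Δz and each level perimeter traced with G1 moves after a G0 lift.

; perimeter-only toolpath
G21 ; units = mm
G90 ; absolute positioning
G28 ; home
; layer 1
G0 Z8.00
G0 X0.00 Y0.00
G1 X14.00 Y0.00
G1 X14.00 Y27.00
G1 X0.00 Y27.00
G1 X0.00 Y0.00
; layer 2
G0 Z16.00
G0 X0.00 Y0.00
G1 X14.00 Y0.00
G1 X14.00 Y27.00
G1 X0.00 Y27.00
G1 X0.00 Y0.00
; layer 3
G0 Z24.00
G0 X0.00 Y0.00
G1 X14.00 Y0.00
G1 X14.00 Y27.00
G1 X0.00 Y27.00
G1 X0.00 Y0.00
M2 ; end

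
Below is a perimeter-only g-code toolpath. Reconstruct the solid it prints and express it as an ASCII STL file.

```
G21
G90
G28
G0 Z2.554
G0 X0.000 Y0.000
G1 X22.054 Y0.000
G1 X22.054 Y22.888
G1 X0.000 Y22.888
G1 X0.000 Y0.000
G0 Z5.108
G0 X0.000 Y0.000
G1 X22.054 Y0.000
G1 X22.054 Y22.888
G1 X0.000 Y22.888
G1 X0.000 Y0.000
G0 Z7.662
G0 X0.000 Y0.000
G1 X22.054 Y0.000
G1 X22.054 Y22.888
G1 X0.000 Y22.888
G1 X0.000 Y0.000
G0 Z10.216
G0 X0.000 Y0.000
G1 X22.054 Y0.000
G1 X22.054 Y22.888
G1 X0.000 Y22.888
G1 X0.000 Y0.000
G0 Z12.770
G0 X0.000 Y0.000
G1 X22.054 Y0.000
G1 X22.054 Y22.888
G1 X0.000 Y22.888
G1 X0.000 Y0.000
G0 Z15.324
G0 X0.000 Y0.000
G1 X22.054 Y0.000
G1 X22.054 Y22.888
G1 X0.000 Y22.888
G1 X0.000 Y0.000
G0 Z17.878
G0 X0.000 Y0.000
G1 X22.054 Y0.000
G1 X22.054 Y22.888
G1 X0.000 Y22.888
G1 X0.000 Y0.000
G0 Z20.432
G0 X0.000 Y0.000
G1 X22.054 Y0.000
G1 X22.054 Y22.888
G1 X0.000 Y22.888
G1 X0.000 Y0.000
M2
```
solid part
  facet normal 0.0000 0.0000 -1.0000
    outer loop
      vertex 22.054 22.888 0.000
      vertex 22.054 0.000 0.000
      vertex 0.000 0.000 0.000
    endloop
  endfacet
  facet normal 0.0000 0.0000 -1.0000
    outer loop
      vertex 0.000 22.888 0.000
      vertex 22.054 22.888 0.000
      vertex 0.000 0.000 0.000
    endloop
  endfacet
  facet normal 0.0000 0.0000 1.0000
    outer loop
      vertex 0.000 0.000 20.432
      vertex 22.054 0.000 20.432
      vertex 22.054 22.888 20.432
    endloop
  endfacet
  facet normal 0.0000 0.0000 1.0000
    outer loop
      vertex 0.000 0.000 20.432
      vertex 22.054 22.888 20.432
      vertex 0.000 22.888 20.432
    endloop
  endfacet
  facet normal 0.0000 -1.0000 0.0000
    outer loop
      vertex 0.000 0.000 0.000
      vertex 22.054 0.000 0.000
      vertex 22.054 0.000 20.432
    endloop
  endfacet
  facet normal 0.0000 -1.0000 0.0000
    outer loop
      vertex 0.000 0.000 0.000
      vertex 22.054 0.000 20.432
      vertex 0.000 0.000 20.432
    endloop
  endfacet
  facet normal 0.0000 1.0000 0.0000
    outer loop
      vertex 22.054 22.888 20.432
      vertex 22.054 22.888 0.000
      vertex 0.000 22.888 0.000
    endloop
  endfacet
  facet normal 0.0000 1.0000 0.0000
    outer loop
      vertex 0.000 22.888 20.432
      vertex 22.054 22.888 20.432
      vertex 0.000 22.888 0.000
    endloop
  endfacet
  facet normal -1.0000 0.0000 0.0000
    outer loop
      vertex 0.000 22.888 20.432
      vertex 0.000 22.888 0.000
      vertex 0.000 0.000 0.000
    endloop
  endfacet
  facet normal -1.0000 0.0000 0.0000
    outer loop
      vertex 0.000 0.000 20.432
      vertex 0.000 22.888 20.432
      vertex 0.000 0.000 0.000
    endloop
  endfacet
  facet normal 1.0000 0.0000 0.0000
    outer loop
      vertex 22.054 0.000 0.000
      vertex 22.054 22.888 0.000
      vertex 22.054 22.888 20.432
    endloop
  endfacet
  facet normal 1.0000 0.0000 0.0000
    outer loop
      vertex 22.054 0.000 0.000
      vertex 22.054 22.888 20.432
      vertex 22.054 0.000 20.432
    endloop
  endfacet
endsolid part

The G0 Z moves step by Δz≈2.554 mm. Every layer's G1 loop is the same polygon, so the solid is a straight extrusion of it from z=0 to z≈20.4. Closing with flat bottom and top caps and triangulating gives 12 facets — a rectangular box, roughly 22.1 × 22.9 mm footprint and 20.4 mm tall.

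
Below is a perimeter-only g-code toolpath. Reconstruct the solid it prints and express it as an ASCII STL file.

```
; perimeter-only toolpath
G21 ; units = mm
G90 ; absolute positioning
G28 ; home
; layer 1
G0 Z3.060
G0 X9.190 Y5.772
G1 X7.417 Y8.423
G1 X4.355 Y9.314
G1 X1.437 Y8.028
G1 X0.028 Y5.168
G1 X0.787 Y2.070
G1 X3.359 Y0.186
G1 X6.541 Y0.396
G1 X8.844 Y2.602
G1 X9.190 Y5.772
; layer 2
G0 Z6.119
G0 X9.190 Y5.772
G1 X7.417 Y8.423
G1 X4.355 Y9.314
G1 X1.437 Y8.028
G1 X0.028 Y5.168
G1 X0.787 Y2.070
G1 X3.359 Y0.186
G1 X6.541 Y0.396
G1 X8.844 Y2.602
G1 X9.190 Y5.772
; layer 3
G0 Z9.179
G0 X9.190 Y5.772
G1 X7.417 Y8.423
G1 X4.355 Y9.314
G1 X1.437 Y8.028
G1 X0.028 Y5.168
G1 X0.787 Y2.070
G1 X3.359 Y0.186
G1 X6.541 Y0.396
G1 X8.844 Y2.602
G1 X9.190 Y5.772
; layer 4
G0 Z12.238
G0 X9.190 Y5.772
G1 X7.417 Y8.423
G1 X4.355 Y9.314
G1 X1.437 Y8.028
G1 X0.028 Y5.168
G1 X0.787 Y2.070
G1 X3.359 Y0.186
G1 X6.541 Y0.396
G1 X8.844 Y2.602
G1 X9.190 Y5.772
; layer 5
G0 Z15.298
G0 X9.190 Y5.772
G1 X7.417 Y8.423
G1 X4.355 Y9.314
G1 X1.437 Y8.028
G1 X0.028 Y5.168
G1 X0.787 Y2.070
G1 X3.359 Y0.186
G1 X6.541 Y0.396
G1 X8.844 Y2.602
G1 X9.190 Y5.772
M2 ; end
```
solid part
  facet normal 0.0000 0.0000 -1.0000
    outer loop
      vertex 4.355 9.314 0.000
      vertex 7.417 8.423 0.000
      vertex 9.190 5.772 0.000
    endloop
  endfacet
  facet normal 0.0000 0.0000 -1.0000
    outer loop
      vertex 1.437 8.028 0.000
      vertex 4.355 9.314 0.000
      vertex 9.190 5.772 0.000
    endloop
  endfacet
  facet normal 0.0000 0.0000 -1.0000
    outer loop
      vertex 0.028 5.168 0.000
      vertex 1.437 8.028 0.000
      vertex 9.190 5.772 0.000
    endloop
  endfacet
  facet normal 0.0000 0.0000 -1.0000
    outer loop
      vertex 0.787 2.070 0.000
      vertex 0.028 5.168 0.000
      vertex 9.190 5.772 0.000
    endloop
  endfacet
  facet normal 0.0000 0.0000 -1.0000
    outer loop
      vertex 3.359 0.186 0.000
      vertex 0.787 2.070 0.000
      vertex 9.190 5.772 0.000
    endloop
  endfacet
  facet normal 0.0000 0.0000 -1.0000
    outer loop
      vertex 6.541 0.396 0.000
      vertex 3.359 0.186 0.000
      vertex 9.190 5.772 0.000
    endloop
  endfacet
  facet normal 0.0000 0.0000 -1.0000
    outer loop
      vertex 8.844 2.602 0.000
      vertex 6.541 0.396 0.000
      vertex 9.190 5.772 0.000
    endloop
  endfacet
  facet normal 0.0000 0.0000 1.0000
    outer loop
      vertex 9.190 5.772 15.298
      vertex 7.417 8.423 15.298
      vertex 4.355 9.314 15.298
    endloop
  endfacet
  facet normal 0.0000 0.0000 1.0000
    outer loop
      vertex 9.190 5.772 15.298
      vertex 4.355 9.314 15.298
      vertex 1.437 8.028 15.298
    endloop
  endfacet
  facet normal 0.0000 0.0000 1.0000
    outer loop
      vertex 9.190 5.772 15.298
      vertex 1.437 8.028 15.298
      vertex 0.028 5.168 15.298
    endloop
  endfacet
  facet normal 0.0000 0.0000 1.0000
    outer loop
      vertex 9.190 5.772 15.298
      vertex 0.028 5.168 15.298
      vertex 0.787 2.070 15.298
    endloop
  endfacet
  facet normal 0.0000 0.0000 1.0000
    outer loop
      vertex 9.190 5.772 15.298
      vertex 0.787 2.070 15.298
      vertex 3.359 0.186 15.298
    endloop
  endfacet
  facet normal 0.0000 0.0000 1.0000
    outer loop
      vertex 9.190 5.772 15.298
      vertex 3.359 0.186 15.298
      vertex 6.541 0.396 15.298
    endloop
  endfacet
  facet normal 0.0000 0.0000 1.0000
    outer loop
      vertex 9.190 5.772 15.298
      vertex 6.541 0.396 15.298
      vertex 8.844 2.602 15.298
    endloop
  endfacet
  facet normal 0.8312 0.5559 0.0000
    outer loop
      vertex 9.190 5.772 0.000
      vertex 7.417 8.423 0.000
      vertex 7.417 8.423 15.298
    endloop
  endfacet
  facet normal 0.8312 0.5559 0.0000
    outer loop
      vertex 9.190 5.772 0.000
      vertex 7.417 8.423 15.298
      vertex 9.190 5.772 15.298
    endloop
  endfacet
  facet normal 0.2794 0.9602 0.0000
    outer loop
      vertex 7.417 8.423 0.000
      vertex 4.355 9.314 0.000
      vertex 4.355 9.314 15.298
    endloop
  endfacet
  facet normal 0.2794 0.9602 0.0000
    outer loop
      vertex 7.417 8.423 0.000
      vertex 4.355 9.314 15.298
      vertex 7.417 8.423 15.298
    endloop
  endfacet
  facet normal -0.4033 0.9151 0.0000
    outer loop
      vertex 4.355 9.314 0.000
      vertex 1.437 8.028 0.000
      vertex 1.437 8.028 15.298
    endloop
  endfacet
  facet normal -0.4033 0.9151 0.0000
    outer loop
      vertex 4.355 9.314 0.000
      vertex 1.437 8.028 15.298
      vertex 4.355 9.314 15.298
    endloop
  endfacet
  facet normal -0.8970 0.4419 0.0000
    outer loop
      vertex 1.437 8.028 0.000
      vertex 0.028 5.168 0.000
      vertex 0.028 5.168 15.298
    endloop
  endfacet
  facet normal -0.8970 0.4419 0.0000
    outer loop
      vertex 1.437 8.028 0.000
      vertex 0.028 5.168 15.298
      vertex 1.437 8.028 15.298
    endloop
  endfacet
  facet normal -0.9713 -0.2380 0.0000
    outer loop
      vertex 0.028 5.168 0.000
      vertex 0.787 2.070 0.000
      vertex 0.787 2.070 15.298
    endloop
  endfacet
  facet normal -0.9713 -0.2380 0.0000
    outer loop
      vertex 0.028 5.168 0.000
      vertex 0.787 2.070 15.298
      vertex 0.028 5.168 15.298
    endloop
  endfacet
  facet normal -0.5909 -0.8067 0.0000
    outer loop
      vertex 0.787 2.070 0.000
      vertex 3.359 0.186 0.000
      vertex 3.359 0.186 15.298
    endloop
  endfacet
  facet normal -0.5909 -0.8067 0.0000
    outer loop
      vertex 0.787 2.070 0.000
      vertex 3.359 0.186 15.298
      vertex 0.787 2.070 15.298
    endloop
  endfacet
  facet normal 0.0659 -0.9978 0.0000
    outer loop
      vertex 3.359 0.186 0.000
      vertex 6.541 0.396 0.000
      vertex 6.541 0.396 15.298
    endloop
  endfacet
  facet normal 0.0659 -0.9978 0.0000
    outer loop
      vertex 3.359 0.186 0.000
      vertex 6.541 0.396 15.298
      vertex 3.359 0.186 15.298
    endloop
  endfacet
  facet normal 0.6917 -0.7222 0.0000
    outer loop
      vertex 6.541 0.396 0.000
      vertex 8.844 2.602 0.000
      vertex 8.844 2.602 15.298
    endloop
  endfacet
  facet normal 0.6917 -0.7222 0.0000
    outer loop
      vertex 6.541 0.396 0.000
      vertex 8.844 2.602 15.298
      vertex 6.541 0.396 15.298
    endloop
  endfacet
  facet normal 0.9941 -0.1085 0.0000
    outer loop
      vertex 8.844 2.602 0.000
      vertex 9.190 5.772 0.000
      vertex 9.190 5.772 15.298
    endloop
  endfacet
  facet normal 0.9941 -0.1085 0.0000
    outer loop
      vertex 8.844 2.602 0.000
      vertex 9.190 5.772 15.298
      vertex 8.844 2.602 15.298
    endloop
  endfacet
endsolid part

The G0 Z moves step by Δz≈3.060 mm. Every layer's G1 loop is the same polygon, so the solid is a straight extrusion of it from z=0 to z≈15.3. Closing with flat bottom and top caps and triangulating gives 32 facets — a regular 9-sided prism (a cylinder approximated with 9 flat sides), circumscribed radius ≈ 4.66 mm, height ≈ 15.3 mm.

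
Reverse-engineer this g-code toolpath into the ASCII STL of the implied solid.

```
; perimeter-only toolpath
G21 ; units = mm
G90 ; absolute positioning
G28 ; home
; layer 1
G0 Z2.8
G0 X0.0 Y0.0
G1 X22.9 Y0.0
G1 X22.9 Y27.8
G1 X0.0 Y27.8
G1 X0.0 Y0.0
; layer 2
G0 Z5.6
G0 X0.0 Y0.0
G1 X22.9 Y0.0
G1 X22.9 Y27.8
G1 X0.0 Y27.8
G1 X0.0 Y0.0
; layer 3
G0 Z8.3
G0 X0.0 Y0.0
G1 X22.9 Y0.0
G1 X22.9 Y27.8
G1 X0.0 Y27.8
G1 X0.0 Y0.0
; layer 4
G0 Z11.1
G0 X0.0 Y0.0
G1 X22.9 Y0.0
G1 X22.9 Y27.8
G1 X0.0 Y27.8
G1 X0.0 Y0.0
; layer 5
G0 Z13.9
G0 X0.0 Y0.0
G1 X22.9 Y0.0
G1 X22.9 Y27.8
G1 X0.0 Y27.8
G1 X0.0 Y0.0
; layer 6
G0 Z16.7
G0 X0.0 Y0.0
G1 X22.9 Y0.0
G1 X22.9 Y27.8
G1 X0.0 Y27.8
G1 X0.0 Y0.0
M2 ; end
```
solid part
  facet normal 0.0000 0.0000 -1.0000
    outer loop
      vertex 22.9 27.8 0.0
      vertex 22.9 0.0 0.0
      vertex 0.0 0.0 0.0
    endloop
  endfacet
  facet normal 0.0000 0.0000 -1.0000
    outer loop
      vertex 0.0 27.8 0.0
      vertex 22.9 27.8 0.0
      vertex 0.0 0.0 0.0
    endloop
  endfacet
  facet normal 0.0000 0.0000 1.0000
    outer loop
      vertex 0.0 0.0 16.7
      vertex 22.9 0.0 16.7
      vertex 22.9 27.8 16.7
    endloop
  endfacet
  facet normal 0.0000 0.0000 1.0000
    outer loop
      vertex 0.0 0.0 16.7
      vertex 22.9 27.8 16.7
      vertex 0.0 27.8 16.7
    endloop
  endfacet
  facet normal 0.0000 -1.0000 0.0000
    outer loop
      vertex 0.0 0.0 0.0
      vertex 22.9 0.0 0.0
      vertex 22.9 0.0 16.7
    endloop
  endfacet
  facet normal 0.0000 -1.0000 0.0000
    outer loop
      vertex 0.0 0.0 0.0
      vertex 22.9 0.0 16.7
      vertex 0.0 0.0 16.7
    endloop
  endfacet
  facet normal 0.0000 1.0000 0.0000
    outer loop
      vertex 22.9 27.8 16.7
      vertex 22.9 27.8 0.0
      vertex 0.0 27.8 0.0
    endloop
  endfacet
  facet normal 0.0000 1.0000 0.0000
    outer loop
      vertex 0.0 27.8 16.7
      vertex 22.9 27.8 16.7
      vertex 0.0 27.8 0.0
    endloop
  endfacet
  facet normal -1.0000 0.0000 0.0000
    outer loop
      vertex 0.0 27.8 16.7
      vertex 0.0 27.8 0.0
      vertex 0.0 0.0 0.0
    endloop
  endfacet
  facet normal -1.0000 0.0000 0.0000
    outer loop
      vertex 0.0 0.0 16.7
      vertex 0.0 27.8 16.7
      vertex 0.0 0.0 0.0
    endloop
  endfacet
  facet normal 1.0000 0.0000 0.0000
    outer loop
      vertex 22.9 0.0 0.0
      vertex 22.9 27.8 0.0
      vertex 22.9 27.8 16.7
    endloop
  endfacet
  facet normal 1.0000 0.0000 0.0000
    outer loop
      vertex 22.9 0.0 0.0
      vertex 22.9 27.8 16.7
      vertex 22.9 0.0 16.7
    endloop
  endfacet
endsolid part

The G0 Z moves step by Δz≈2.8 mm. Every layer's G1 loop is the same polygon, so the solid is a straight extrusion of it from z=0 to z≈16.7. Closing with flat bottom and top caps and triangulating gives 12 facets — a rectangular box, roughly 22.9 × 27.8 mm footprint and 16.7 mm tall.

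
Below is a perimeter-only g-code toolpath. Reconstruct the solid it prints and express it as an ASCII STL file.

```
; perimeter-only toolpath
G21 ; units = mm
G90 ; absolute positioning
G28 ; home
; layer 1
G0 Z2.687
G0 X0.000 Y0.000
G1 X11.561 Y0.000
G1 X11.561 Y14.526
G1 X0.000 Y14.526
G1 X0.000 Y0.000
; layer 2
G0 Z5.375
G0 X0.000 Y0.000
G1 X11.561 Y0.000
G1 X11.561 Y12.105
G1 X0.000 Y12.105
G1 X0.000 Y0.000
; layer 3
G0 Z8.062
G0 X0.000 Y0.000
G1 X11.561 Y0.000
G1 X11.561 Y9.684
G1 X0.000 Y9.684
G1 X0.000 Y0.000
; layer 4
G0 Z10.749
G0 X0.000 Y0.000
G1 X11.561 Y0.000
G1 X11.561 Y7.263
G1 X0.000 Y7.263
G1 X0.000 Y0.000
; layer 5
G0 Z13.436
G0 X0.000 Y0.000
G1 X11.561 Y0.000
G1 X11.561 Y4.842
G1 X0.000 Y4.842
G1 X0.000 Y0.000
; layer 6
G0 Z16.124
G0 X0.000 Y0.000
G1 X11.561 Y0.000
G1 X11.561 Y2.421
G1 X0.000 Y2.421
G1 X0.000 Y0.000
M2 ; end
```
solid part
  facet normal 0.0000 0.0000 -1.0000
    outer loop
      vertex 11.561 16.947 0.000
      vertex 11.561 0.000 0.000
      vertex 0.000 0.000 0.000
    endloop
  endfacet
  facet normal 0.0000 0.0000 -1.0000
    outer loop
      vertex 0.000 16.947 0.000
      vertex 11.561 16.947 0.000
      vertex 0.000 0.000 0.000
    endloop
  endfacet
  facet normal 0.0000 -1.0000 0.0000
    outer loop
      vertex 0.000 0.000 0.000
      vertex 11.561 0.000 0.000
      vertex 11.561 0.000 18.811
    endloop
  endfacet
  facet normal 0.0000 -1.0000 0.0000
    outer loop
      vertex 0.000 0.000 0.000
      vertex 11.561 0.000 18.811
      vertex 0.000 0.000 18.811
    endloop
  endfacet
  facet normal 0.0000 0.7430 0.6693
    outer loop
      vertex 0.000 0.000 18.811
      vertex 11.561 0.000 18.811
      vertex 11.561 16.947 0.000
    endloop
  endfacet
  facet normal 0.0000 0.7430 0.6693
    outer loop
      vertex 0.000 0.000 18.811
      vertex 11.561 16.947 0.000
      vertex 0.000 16.947 0.000
    endloop
  endfacet
  facet normal -1.0000 0.0000 0.0000
    outer loop
      vertex 0.000 0.000 18.811
      vertex 0.000 16.947 0.000
      vertex 0.000 0.000 0.000
    endloop
  endfacet
  facet normal 1.0000 0.0000 0.0000
    outer loop
      vertex 11.561 0.000 0.000
      vertex 11.561 16.947 0.000
      vertex 11.561 0.000 18.811
    endloop
  endfacet
endsolid part

The G0 Z moves step by Δz≈2.687 mm. The G1 loops shrink linearly with z, so the solid tapers from its base footprint up to z≈18.8. Closing with a flat bottom cap and the tapered top and triangulating gives 8 facets — a wedge (ramp): 11.6 × 16.9 mm base, rising to 18.8 mm along the y=0 edge and sloping linearly to z=0 at y=16.9.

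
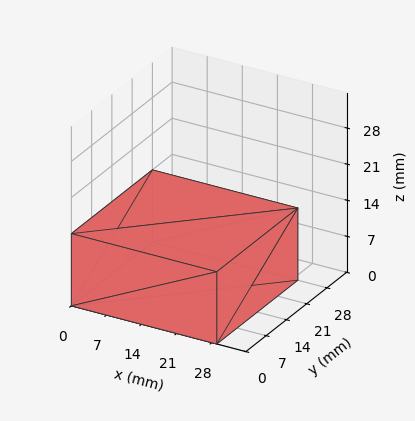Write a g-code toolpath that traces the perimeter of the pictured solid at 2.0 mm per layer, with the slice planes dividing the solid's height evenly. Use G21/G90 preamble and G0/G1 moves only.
Reading the render: the shape is a rectangular box, roughly 29 × 28 mm footprint and 14 mm tall (dimensions read to the nearest mm from the axis ticks). For the g-code, the solid's height is divided into equal slices at the stated Δz and each level perimeter traced with G1 moves after a G0 lift.

; perimeter-only toolpath
G21 ; units = mm
G90 ; absolute positioning
G28 ; home
; layer 1
G0 Z2.0
G0 X0.0 Y0.0
G1 X29.0 Y0.0
G1 X29.0 Y28.0
G1 X0.0 Y28.0
G1 X0.0 Y0.0
; layer 2
G0 Z4.0
G0 X0.0 Y0.0
G1 X29.0 Y0.0
G1 X29.0 Y28.0
G1 X0.0 Y28.0
G1 X0.0 Y0.0
; layer 3
G0 Z6.0
G0 X0.0 Y0.0
G1 X29.0 Y0.0
G1 X29.0 Y28.0
G1 X0.0 Y28.0
G1 X0.0 Y0.0
; layer 4
G0 Z8.0
G0 X0.0 Y0.0
G1 X29.0 Y0.0
G1 X29.0 Y28.0
G1 X0.0 Y28.0
G1 X0.0 Y0.0
; layer 5
G0 Z10.0
G0 X0.0 Y0.0
G1 X29.0 Y0.0
G1 X29.0 Y28.0
G1 X0.0 Y28.0
G1 X0.0 Y0.0
; layer 6
G0 Z12.0
G0 X0.0 Y0.0
G1 X29.0 Y0.0
G1 X29.0 Y28.0
G1 X0.0 Y28.0
G1 X0.0 Y0.0
; layer 7
G0 Z14.0
G0 X0.0 Y0.0
G1 X29.0 Y0.0
G1 X29.0 Y28.0
G1 X0.0 Y28.0
G1 X0.0 Y0.0
M2 ; end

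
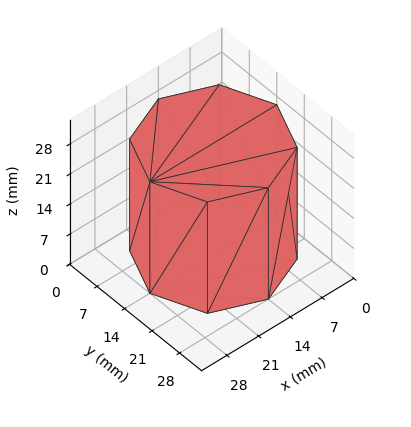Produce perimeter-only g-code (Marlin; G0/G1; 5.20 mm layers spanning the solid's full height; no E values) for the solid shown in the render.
Reading the render: the shape is a regular 8-sided prism (a cylinder approximated with 8 flat sides), circumscribed radius ≈ 14 mm, height ≈ 26 mm (dimensions read to the nearest mm from the axis ticks). For the g-code, the solid's height is divided into equal slices at the stated Δz and each level perimeter traced with G1 moves after a G0 lift.

; perimeter-only toolpath
G21 ; units = mm
G90 ; absolute positioning
G28 ; home
; layer 1
G0 Z5.20
G0 X28.00 Y14.00
G1 X23.90 Y23.90
G1 X14.00 Y28.00
G1 X4.10 Y23.90
G1 X0.00 Y14.00
G1 X4.10 Y4.10
G1 X14.00 Y0.00
G1 X23.90 Y4.10
G1 X28.00 Y14.00
; layer 2
G0 Z10.40
G0 X28.00 Y14.00
G1 X23.90 Y23.90
G1 X14.00 Y28.00
G1 X4.10 Y23.90
G1 X0.00 Y14.00
G1 X4.10 Y4.10
G1 X14.00 Y0.00
G1 X23.90 Y4.10
G1 X28.00 Y14.00
; layer 3
G0 Z15.60
G0 X28.00 Y14.00
G1 X23.90 Y23.90
G1 X14.00 Y28.00
G1 X4.10 Y23.90
G1 X0.00 Y14.00
G1 X4.10 Y4.10
G1 X14.00 Y0.00
G1 X23.90 Y4.10
G1 X28.00 Y14.00
; layer 4
G0 Z20.80
G0 X28.00 Y14.00
G1 X23.90 Y23.90
G1 X14.00 Y28.00
G1 X4.10 Y23.90
G1 X0.00 Y14.00
G1 X4.10 Y4.10
G1 X14.00 Y0.00
G1 X23.90 Y4.10
G1 X28.00 Y14.00
; layer 5
G0 Z26.00
G0 X28.00 Y14.00
G1 X23.90 Y23.90
G1 X14.00 Y28.00
G1 X4.10 Y23.90
G1 X0.00 Y14.00
G1 X4.10 Y4.10
G1 X14.00 Y0.00
G1 X23.90 Y4.10
G1 X28.00 Y14.00
M2 ; end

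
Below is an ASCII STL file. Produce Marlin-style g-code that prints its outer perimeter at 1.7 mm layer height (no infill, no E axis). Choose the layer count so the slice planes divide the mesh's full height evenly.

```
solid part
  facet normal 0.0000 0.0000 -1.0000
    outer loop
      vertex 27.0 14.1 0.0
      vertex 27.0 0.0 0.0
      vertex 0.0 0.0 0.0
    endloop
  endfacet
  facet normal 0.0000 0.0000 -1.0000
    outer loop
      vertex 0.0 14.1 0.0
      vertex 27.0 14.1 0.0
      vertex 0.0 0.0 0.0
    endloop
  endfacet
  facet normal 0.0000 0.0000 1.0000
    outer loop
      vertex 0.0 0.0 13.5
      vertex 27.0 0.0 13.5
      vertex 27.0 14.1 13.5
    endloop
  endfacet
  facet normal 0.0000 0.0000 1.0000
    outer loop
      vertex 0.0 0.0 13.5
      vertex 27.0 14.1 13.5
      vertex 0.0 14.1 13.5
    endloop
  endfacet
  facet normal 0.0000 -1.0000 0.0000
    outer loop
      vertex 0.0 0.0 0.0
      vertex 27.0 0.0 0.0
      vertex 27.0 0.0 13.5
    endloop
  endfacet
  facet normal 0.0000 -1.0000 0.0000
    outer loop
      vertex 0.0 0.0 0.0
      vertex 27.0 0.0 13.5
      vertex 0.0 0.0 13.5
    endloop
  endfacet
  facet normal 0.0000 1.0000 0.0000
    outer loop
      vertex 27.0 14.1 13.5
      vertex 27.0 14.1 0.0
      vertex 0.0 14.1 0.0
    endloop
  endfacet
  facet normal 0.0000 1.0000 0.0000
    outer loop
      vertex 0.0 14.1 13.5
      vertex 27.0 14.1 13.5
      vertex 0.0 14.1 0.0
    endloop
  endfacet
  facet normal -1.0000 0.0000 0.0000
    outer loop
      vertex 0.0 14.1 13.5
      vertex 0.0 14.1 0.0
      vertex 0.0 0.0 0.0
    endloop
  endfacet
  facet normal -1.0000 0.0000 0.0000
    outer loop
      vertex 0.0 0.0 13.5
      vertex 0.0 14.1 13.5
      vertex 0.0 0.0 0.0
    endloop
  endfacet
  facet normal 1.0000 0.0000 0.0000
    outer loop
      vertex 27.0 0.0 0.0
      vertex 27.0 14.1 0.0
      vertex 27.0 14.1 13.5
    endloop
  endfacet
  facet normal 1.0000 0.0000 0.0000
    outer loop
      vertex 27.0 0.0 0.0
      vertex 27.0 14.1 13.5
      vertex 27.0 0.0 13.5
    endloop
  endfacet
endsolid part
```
; perimeter-only toolpath
G21 ; units = mm
G90 ; absolute positioning
G28 ; home
; layer 1
G0 Z1.7
G0 X0.0 Y0.0
G1 X27.0 Y0.0
G1 X27.0 Y14.1
G1 X0.0 Y14.1
G1 X0.0 Y0.0
; layer 2
G0 Z3.4
G0 X0.0 Y0.0
G1 X27.0 Y0.0
G1 X27.0 Y14.1
G1 X0.0 Y14.1
G1 X0.0 Y0.0
; layer 3
G0 Z5.1
G0 X0.0 Y0.0
G1 X27.0 Y0.0
G1 X27.0 Y14.1
G1 X0.0 Y14.1
G1 X0.0 Y0.0
; layer 4
G0 Z6.8
G0 X0.0 Y0.0
G1 X27.0 Y0.0
G1 X27.0 Y14.1
G1 X0.0 Y14.1
G1 X0.0 Y0.0
; layer 5
G0 Z8.4
G0 X0.0 Y0.0
G1 X27.0 Y0.0
G1 X27.0 Y14.1
G1 X0.0 Y14.1
G1 X0.0 Y0.0
; layer 6
G0 Z10.1
G0 X0.0 Y0.0
G1 X27.0 Y0.0
G1 X27.0 Y14.1
G1 X0.0 Y14.1
G1 X0.0 Y0.0
; layer 7
G0 Z11.8
G0 X0.0 Y0.0
G1 X27.0 Y0.0
G1 X27.0 Y14.1
G1 X0.0 Y14.1
G1 X0.0 Y0.0
; layer 8
G0 Z13.5
G0 X0.0 Y0.0
G1 X27.0 Y0.0
G1 X27.0 Y14.1
G1 X0.0 Y14.1
G1 X0.0 Y0.0
M2 ; end

The solid is a rectangular box, roughly 27 × 14.1 mm footprint and 13.5 mm tall. Slicing at Δz = 1.7 mm — 8 equal slices spanning the solid's height, so layer i sits at z = i·h/8 — gives 8 non-empty perimeters. Each is a 4-segment closed polygon; G0 lifts to the layer z and rapids to the start vertex, then G1 traces the edges.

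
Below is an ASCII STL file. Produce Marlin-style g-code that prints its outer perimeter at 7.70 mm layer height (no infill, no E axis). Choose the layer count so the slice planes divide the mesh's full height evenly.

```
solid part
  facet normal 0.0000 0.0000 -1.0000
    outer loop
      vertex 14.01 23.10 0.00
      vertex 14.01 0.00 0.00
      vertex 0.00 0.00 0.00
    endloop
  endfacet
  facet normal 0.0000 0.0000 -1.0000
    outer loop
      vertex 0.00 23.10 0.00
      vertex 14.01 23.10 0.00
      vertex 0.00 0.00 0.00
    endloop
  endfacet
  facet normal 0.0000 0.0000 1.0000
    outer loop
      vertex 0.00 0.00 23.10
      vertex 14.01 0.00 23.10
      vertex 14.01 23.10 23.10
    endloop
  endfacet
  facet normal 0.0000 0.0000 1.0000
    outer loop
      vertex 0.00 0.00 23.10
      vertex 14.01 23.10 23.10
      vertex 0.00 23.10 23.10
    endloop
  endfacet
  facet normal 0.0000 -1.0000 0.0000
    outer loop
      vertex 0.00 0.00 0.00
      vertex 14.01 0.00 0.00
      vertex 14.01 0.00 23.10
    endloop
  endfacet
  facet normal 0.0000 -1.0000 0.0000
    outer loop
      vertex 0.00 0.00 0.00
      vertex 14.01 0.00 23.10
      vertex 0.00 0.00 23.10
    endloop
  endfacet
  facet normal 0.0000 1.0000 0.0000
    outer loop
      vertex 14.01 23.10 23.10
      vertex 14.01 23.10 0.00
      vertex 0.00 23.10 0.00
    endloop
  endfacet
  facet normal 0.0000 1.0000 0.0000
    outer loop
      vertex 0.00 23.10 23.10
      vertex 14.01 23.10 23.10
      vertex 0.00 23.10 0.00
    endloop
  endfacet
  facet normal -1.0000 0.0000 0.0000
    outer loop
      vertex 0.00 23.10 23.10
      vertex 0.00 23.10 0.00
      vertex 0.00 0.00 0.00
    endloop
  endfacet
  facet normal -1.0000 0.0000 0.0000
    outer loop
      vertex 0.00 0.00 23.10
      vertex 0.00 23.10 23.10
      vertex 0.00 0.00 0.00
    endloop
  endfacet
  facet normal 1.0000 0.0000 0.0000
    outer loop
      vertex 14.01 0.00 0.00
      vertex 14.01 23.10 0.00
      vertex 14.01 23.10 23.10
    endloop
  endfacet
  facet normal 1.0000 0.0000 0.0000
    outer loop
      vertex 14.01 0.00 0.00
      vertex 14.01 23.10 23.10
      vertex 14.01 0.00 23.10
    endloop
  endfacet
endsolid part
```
; perimeter-only toolpath
G21 ; units = mm
G90 ; absolute positioning
G28 ; home
; layer 1
G0 Z7.70
G0 X0.00 Y0.00
G1 X14.01 Y0.00
G1 X14.01 Y23.10
G1 X0.00 Y23.10
G1 X0.00 Y0.00
; layer 2
G0 Z15.40
G0 X0.00 Y0.00
G1 X14.01 Y0.00
G1 X14.01 Y23.10
G1 X0.00 Y23.10
G1 X0.00 Y0.00
; layer 3
G0 Z23.10
G0 X0.00 Y0.00
G1 X14.01 Y0.00
G1 X14.01 Y23.10
G1 X0.00 Y23.10
G1 X0.00 Y0.00
M2 ; end

The solid is a rectangular box, roughly 14 × 23.1 mm footprint and 23.1 mm tall. Slicing at Δz = 7.70 mm — 3 equal slices spanning the solid's height, so layer i sits at z = i·h/3 — gives 3 non-empty perimeters. Each is a 4-segment closed polygon; G0 lifts to the layer z and rapids to the start vertex, then G1 traces the edges.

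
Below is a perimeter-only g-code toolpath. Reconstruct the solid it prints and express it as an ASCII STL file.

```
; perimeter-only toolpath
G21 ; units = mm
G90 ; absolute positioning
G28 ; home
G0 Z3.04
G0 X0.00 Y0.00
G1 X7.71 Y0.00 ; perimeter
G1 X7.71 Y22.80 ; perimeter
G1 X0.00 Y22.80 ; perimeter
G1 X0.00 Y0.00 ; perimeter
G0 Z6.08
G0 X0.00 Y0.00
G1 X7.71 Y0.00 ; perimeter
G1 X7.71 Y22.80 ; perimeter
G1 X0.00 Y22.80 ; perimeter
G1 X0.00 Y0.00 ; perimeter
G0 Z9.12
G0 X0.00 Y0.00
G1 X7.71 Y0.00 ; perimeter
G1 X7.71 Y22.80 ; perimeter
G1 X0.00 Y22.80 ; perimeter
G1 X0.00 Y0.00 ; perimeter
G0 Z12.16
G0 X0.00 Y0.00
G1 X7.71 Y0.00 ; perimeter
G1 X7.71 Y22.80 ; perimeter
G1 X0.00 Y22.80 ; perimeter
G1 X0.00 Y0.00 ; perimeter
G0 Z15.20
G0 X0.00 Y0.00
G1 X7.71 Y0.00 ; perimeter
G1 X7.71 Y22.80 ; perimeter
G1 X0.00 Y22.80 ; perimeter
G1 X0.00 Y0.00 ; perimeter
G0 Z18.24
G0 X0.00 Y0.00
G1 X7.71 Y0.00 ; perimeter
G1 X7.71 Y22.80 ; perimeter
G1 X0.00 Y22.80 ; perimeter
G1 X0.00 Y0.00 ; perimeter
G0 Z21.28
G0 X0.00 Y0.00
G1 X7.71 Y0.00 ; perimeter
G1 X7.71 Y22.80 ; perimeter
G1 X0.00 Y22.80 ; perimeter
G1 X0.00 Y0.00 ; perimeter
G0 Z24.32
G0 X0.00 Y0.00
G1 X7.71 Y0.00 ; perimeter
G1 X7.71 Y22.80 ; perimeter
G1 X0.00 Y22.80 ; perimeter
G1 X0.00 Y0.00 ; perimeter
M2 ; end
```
solid part
  facet normal 0.0000 0.0000 -1.0000
    outer loop
      vertex 7.71 22.80 0.00
      vertex 7.71 0.00 0.00
      vertex 0.00 0.00 0.00
    endloop
  endfacet
  facet normal 0.0000 0.0000 -1.0000
    outer loop
      vertex 0.00 22.80 0.00
      vertex 7.71 22.80 0.00
      vertex 0.00 0.00 0.00
    endloop
  endfacet
  facet normal 0.0000 0.0000 1.0000
    outer loop
      vertex 0.00 0.00 24.32
      vertex 7.71 0.00 24.32
      vertex 7.71 22.80 24.32
    endloop
  endfacet
  facet normal 0.0000 0.0000 1.0000
    outer loop
      vertex 0.00 0.00 24.32
      vertex 7.71 22.80 24.32
      vertex 0.00 22.80 24.32
    endloop
  endfacet
  facet normal 0.0000 -1.0000 0.0000
    outer loop
      vertex 0.00 0.00 0.00
      vertex 7.71 0.00 0.00
      vertex 7.71 0.00 24.32
    endloop
  endfacet
  facet normal 0.0000 -1.0000 0.0000
    outer loop
      vertex 0.00 0.00 0.00
      vertex 7.71 0.00 24.32
      vertex 0.00 0.00 24.32
    endloop
  endfacet
  facet normal 0.0000 1.0000 0.0000
    outer loop
      vertex 7.71 22.80 24.32
      vertex 7.71 22.80 0.00
      vertex 0.00 22.80 0.00
    endloop
  endfacet
  facet normal 0.0000 1.0000 0.0000
    outer loop
      vertex 0.00 22.80 24.32
      vertex 7.71 22.80 24.32
      vertex 0.00 22.80 0.00
    endloop
  endfacet
  facet normal -1.0000 0.0000 0.0000
    outer loop
      vertex 0.00 22.80 24.32
      vertex 0.00 22.80 0.00
      vertex 0.00 0.00 0.00
    endloop
  endfacet
  facet normal -1.0000 0.0000 0.0000
    outer loop
      vertex 0.00 0.00 24.32
      vertex 0.00 22.80 24.32
      vertex 0.00 0.00 0.00
    endloop
  endfacet
  facet normal 1.0000 0.0000 0.0000
    outer loop
      vertex 7.71 0.00 0.00
      vertex 7.71 22.80 0.00
      vertex 7.71 22.80 24.32
    endloop
  endfacet
  facet normal 1.0000 0.0000 0.0000
    outer loop
      vertex 7.71 0.00 0.00
      vertex 7.71 22.80 24.32
      vertex 7.71 0.00 24.32
    endloop
  endfacet
endsolid part

The G0 Z moves step by Δz≈3.04 mm. Every layer's G1 loop is the same polygon, so the solid is a straight extrusion of it from z=0 to z≈24.3. Closing with flat bottom and top caps and triangulating gives 12 facets — a rectangular box, roughly 7.71 × 22.8 mm footprint and 24.3 mm tall.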